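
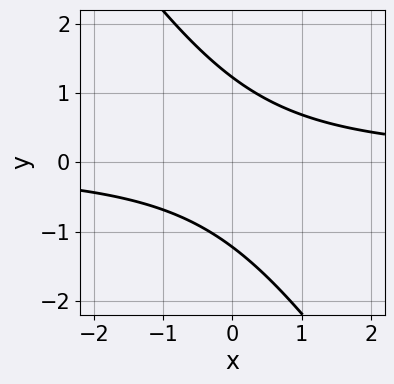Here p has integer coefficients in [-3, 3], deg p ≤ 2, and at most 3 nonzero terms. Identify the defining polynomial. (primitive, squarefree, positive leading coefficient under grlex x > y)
1. Degree: no degree-1 curve has this shape, so deg p = 2.
2. From the axis intercepts and sections: the curve avoids every integer x-axis point in the box.
3. Fitting integer coefficients to these (and the overall shape) gives p.

3*x*y + 2*y^2 - 3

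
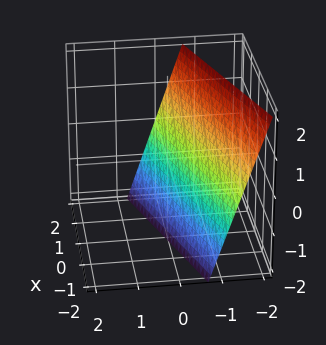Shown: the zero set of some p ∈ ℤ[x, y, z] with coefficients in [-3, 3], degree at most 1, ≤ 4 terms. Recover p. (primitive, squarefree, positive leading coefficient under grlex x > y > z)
First, deg p = 1. Every cross-section is a straight line — this is a plane.
Then, observable constraints: it meets the x-axis at x = 2 (among the integer gridlines); it meets the z-axis at z = -2 (among the integer gridlines).
Finally, solving for integer coefficients yields p as stated.

x - 3*y - z - 2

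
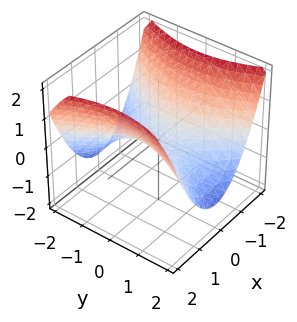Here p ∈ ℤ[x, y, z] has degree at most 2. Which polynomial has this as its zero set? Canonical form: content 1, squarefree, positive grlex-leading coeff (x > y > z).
2*x^2 - y^2 - 3*z

The degree is 2 — a hyperbolic paraboloid; a quadric.
Symmetries: mirror symmetry y ↦ −y ⇒ only even powers of y; mirror symmetry x ↦ −x ⇒ only even powers of x.
Observable constraints: it meets the x-axis at x = 0 (among the integer gridlines); it crosses the z-axis at the gridline z = 0; it crosses the y-axis at the gridline y = 0.
Assembling these constraints gives the stated polynomial.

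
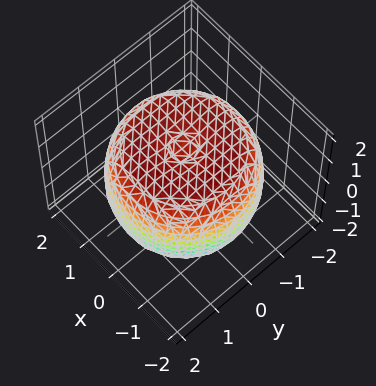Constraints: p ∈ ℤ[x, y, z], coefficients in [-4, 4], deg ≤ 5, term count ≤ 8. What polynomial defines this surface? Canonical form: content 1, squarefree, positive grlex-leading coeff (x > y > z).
deg p = 4. No degree-3 surface has this shape.
By symmetry, the z-axis is an axis of rotation, so x and y enter only as x² + y².
From the visible intercepts: a circular section at z = 1 has radius between 1 and 2.
Solving for integer coefficients yields p as stated.

x^4 + 2*x^2*y^2 + y^4 - 2*x^2 - 2*y^2 + 2*z^2 - 3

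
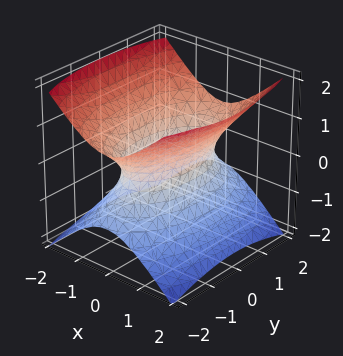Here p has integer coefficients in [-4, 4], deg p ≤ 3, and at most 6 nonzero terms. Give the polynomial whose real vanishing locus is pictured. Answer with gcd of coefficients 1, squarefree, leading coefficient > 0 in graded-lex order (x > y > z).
3*x^2 + y^2 - 3*z^2 - 2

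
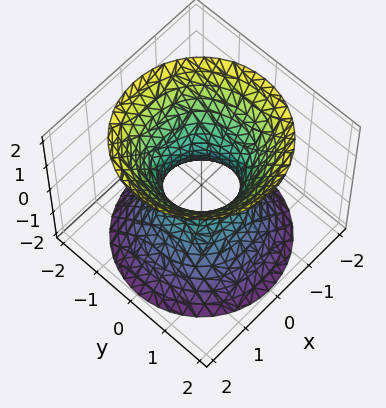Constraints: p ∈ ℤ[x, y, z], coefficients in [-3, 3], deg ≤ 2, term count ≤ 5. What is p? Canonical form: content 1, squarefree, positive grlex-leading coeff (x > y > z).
1. deg p = 2. An hourglass — one-sheet hyperboloid; a quadric.
2. By symmetry, every cross-section ⟂ z is a circle, so x, y appear only via x² + y²; it's symmetric under z → −z, forcing even powers of z.
3. Checking where it meets the axes: a circular section at z = -1 has radius between 1 and 2; the surface avoids every integer z-axis point in the box.
4. Matching integer coefficients to the picture gives p.

3*x^2 + 3*y^2 - 2*z^2 - 2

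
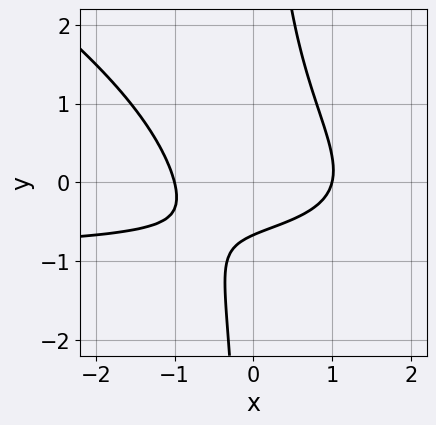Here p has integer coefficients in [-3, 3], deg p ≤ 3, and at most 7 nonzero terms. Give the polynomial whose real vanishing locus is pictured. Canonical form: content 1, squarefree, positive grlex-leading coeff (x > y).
(a) The degree is 3 — the shape is more complex than any degree-2 curve.
(b) From the axis intercepts and sections: among the integer gridlines, it crosses the x-axis at x ∈ {-1, 1}.
(c) Together with the visible shape, these determine p as stated.

2*x^2*y + 3*x*y^2 + 2*x^2 - 3*y - 2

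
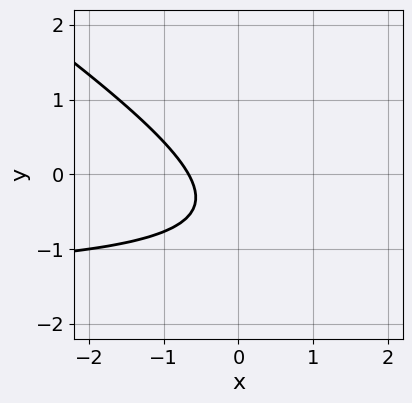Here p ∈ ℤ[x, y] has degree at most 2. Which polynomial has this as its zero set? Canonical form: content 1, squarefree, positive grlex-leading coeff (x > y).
2*x*y + 3*y^2 + 3*x + 3*y + 2

deg p = 2. A generic line meets the curve in up to 2 points.
Checking where it meets the axes: the curve avoids every integer y-axis point in the box.
Assembling these constraints gives the stated polynomial.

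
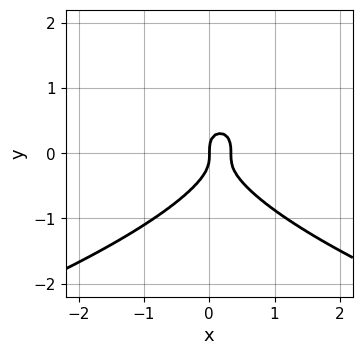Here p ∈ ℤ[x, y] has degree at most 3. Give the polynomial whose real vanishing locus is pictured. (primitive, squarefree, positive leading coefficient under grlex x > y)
3*y^3 + 3*x^2 - x

First, the degree is 3 — the shape is more complex than any degree-2 curve.
Then, reading off the gridlines: it meets the y-axis at y = 0 (among the integer gridlines); it crosses the x-axis at the gridline x = 0.
Finally, solving for integer coefficients yields p as stated.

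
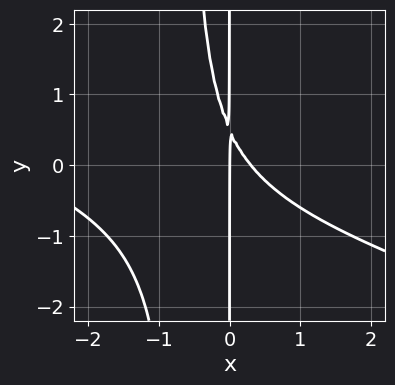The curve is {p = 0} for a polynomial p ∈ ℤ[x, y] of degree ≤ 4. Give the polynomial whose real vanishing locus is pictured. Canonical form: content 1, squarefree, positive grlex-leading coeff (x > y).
1. The degree is 3 — a generic line meets the curve in up to 3 points.
2. From the visible intercepts: it crosses the x-axis at the gridline x = 0; the visible y-axis segment lies entirely on the curve.
3. Solving for integer coefficients yields p as stated.

x^3 + 3*x^2*y + 3*x^2 + 2*x*y - x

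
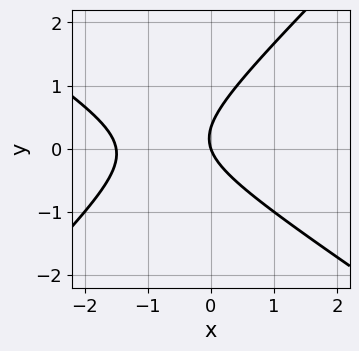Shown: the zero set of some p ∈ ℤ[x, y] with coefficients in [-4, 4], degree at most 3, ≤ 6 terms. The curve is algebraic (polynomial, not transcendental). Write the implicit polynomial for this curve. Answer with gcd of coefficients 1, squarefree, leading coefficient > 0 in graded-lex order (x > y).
2*x^2 + x*y - 3*y^2 + 3*x + y

Degree: a generic line meets the curve in up to 2 points, so deg p = 2.
From the visible intercepts: it meets the y-axis at y = 0 (among the integer gridlines); one x-axis crossing is at x = 0.
Putting this together gives p.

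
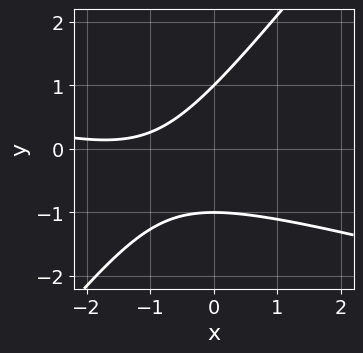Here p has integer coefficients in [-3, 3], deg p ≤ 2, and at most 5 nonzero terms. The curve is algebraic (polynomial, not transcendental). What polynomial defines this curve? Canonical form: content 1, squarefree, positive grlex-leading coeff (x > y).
x^2 + 3*x*y - 3*y^2 + 3*x + 3

First, deg p = 2.
Then, from the axis intercepts and sections: the curve avoids every integer x-axis point in the box; among the integer gridlines, it crosses the y-axis at y ∈ {-1, 1}.
Finally, assembling these constraints gives the stated polynomial.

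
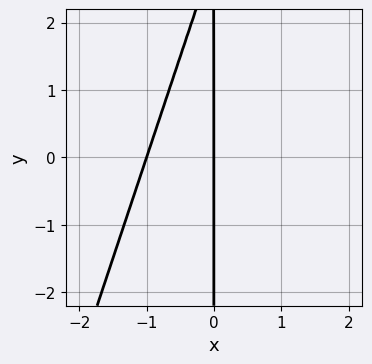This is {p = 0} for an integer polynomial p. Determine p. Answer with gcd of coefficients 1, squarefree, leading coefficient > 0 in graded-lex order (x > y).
1. Degree: the shape is more complex than any degree-1 curve, so deg p = 2.
2. From the axis intercepts and sections: the visible y-axis segment lies entirely on the curve; among the integer gridlines, it crosses the x-axis at x ∈ {-1, 0}.
3. Putting this together gives p.

3*x^2 - x*y + 3*x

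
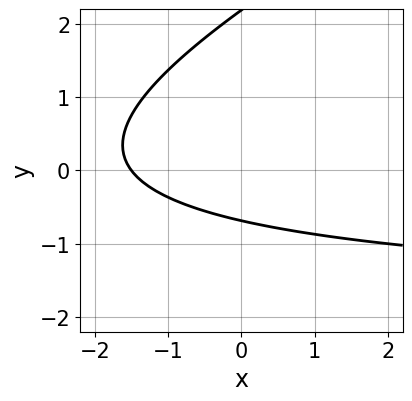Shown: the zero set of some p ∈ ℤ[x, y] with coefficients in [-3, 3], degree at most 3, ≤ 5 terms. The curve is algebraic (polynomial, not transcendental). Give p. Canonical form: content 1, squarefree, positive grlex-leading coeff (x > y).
x*y - 2*y^2 + 2*x + 3*y + 3

(a) Degree: no degree-1 curve has this shape, so deg p = 2.
(b) Solving for integer coefficients yields p as stated.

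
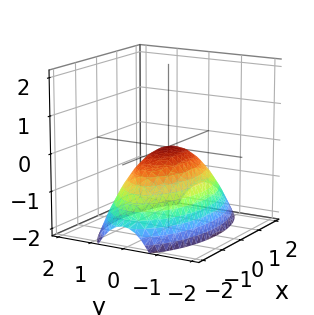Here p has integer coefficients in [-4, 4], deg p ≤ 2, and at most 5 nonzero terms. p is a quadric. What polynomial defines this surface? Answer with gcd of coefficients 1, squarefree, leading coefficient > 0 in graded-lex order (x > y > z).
1. Degree: a paraboloid; a quadric, so deg p = 2.
2. Symmetries: the x ↦ −x reflection is a symmetry, so x appears only in even powers; mirror symmetry y ↦ −y ⇒ only even powers of y.
3. Against the integer gridlines: one y-axis crossing is at y = 0; one x-axis crossing is at x = 0.
4. The integer polynomial consistent with all of this is the stated p.

x^2 + 3*y^2 + 3*z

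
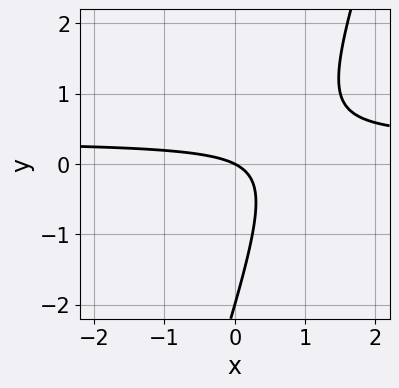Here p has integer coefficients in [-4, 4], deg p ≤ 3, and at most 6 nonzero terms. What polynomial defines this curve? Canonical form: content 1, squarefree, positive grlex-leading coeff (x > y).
First, the degree is 2 — no degree-1 curve has this shape.
Then, checking where it meets the axes: among the integer gridlines, it crosses the y-axis at y ∈ {-2, 0}; it meets the x-axis at x = 0 (among the integer gridlines).
Finally, assembling these constraints gives the stated polynomial.

3*x*y - y^2 - x - 2*y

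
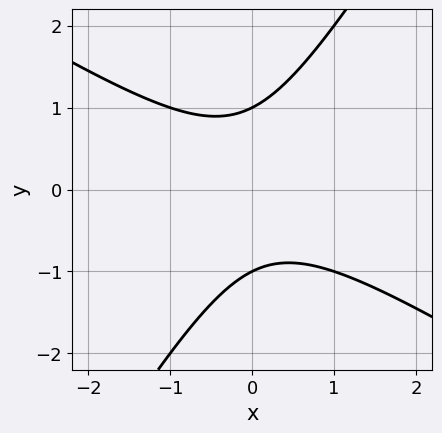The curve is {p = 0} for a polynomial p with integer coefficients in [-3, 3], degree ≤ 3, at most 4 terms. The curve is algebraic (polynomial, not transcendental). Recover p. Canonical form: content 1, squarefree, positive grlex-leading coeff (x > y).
First, the degree is 2 — no degree-1 curve has this shape.
Next, reading off the gridlines: the curve avoids every integer x-axis point in the box; among the integer gridlines, it crosses the y-axis at y ∈ {-1, 1}.
Finally, fitting integer coefficients to these (and the overall shape) gives p.

x^2 + x*y - y^2 + 1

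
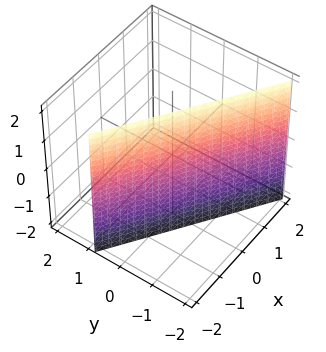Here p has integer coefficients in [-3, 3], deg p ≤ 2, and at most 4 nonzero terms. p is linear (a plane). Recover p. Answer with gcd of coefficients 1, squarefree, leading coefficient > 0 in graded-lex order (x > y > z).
First, the degree is 1 — every cross-section is a straight line — this is a plane.
Then, observable constraints: it meets the x-axis at x = -1 (among the integer gridlines); it misses every integer gridline on the z-axis.
Finally, these observations pin down the coefficients.

2*x + 3*y + 2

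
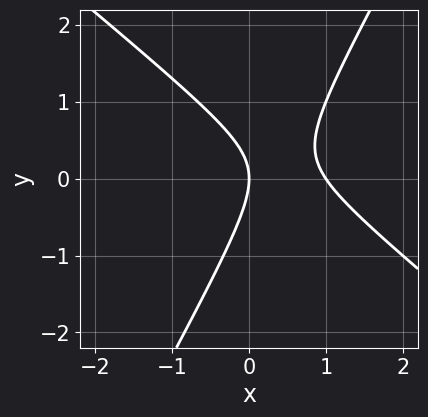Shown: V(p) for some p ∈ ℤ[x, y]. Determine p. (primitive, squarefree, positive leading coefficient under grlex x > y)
3*x^2 + 2*x*y - 2*y^2 - 3*x

1. deg p = 2. The shape is more complex than any degree-1 curve.
2. Observable constraints: it meets the y-axis at y = 0 (among the integer gridlines); the x-axis gridline crossings are at x ∈ {0, 1}.
3. Together with the visible shape, these determine p as stated.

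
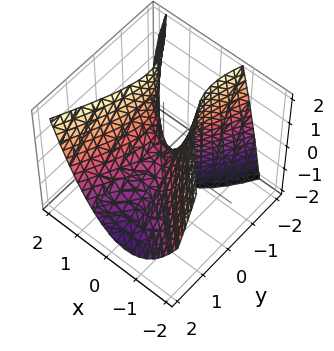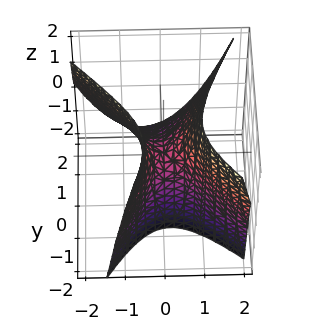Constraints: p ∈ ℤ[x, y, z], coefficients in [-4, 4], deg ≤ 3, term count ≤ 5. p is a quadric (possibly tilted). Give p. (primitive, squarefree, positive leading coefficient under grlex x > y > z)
2*x^2 + x*y - y^2 - y*z - z

(a) The degree is 2 — the shape is more complex than any degree-1 surface.
(b) From the visible intercepts: one y-axis crossing is at y = 0; it meets the z-axis at z = 0 (among the integer gridlines).
(c) These observations pin down the coefficients.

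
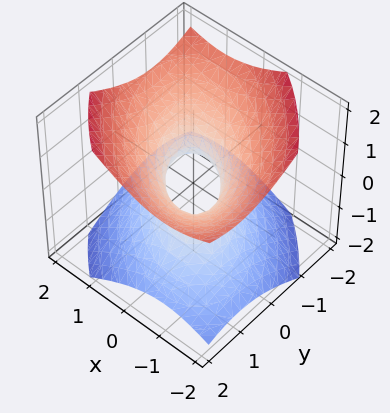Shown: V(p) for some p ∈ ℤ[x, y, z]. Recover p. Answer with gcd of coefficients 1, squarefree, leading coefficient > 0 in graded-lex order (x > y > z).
2*x^2 + 2*x*y + 2*y^2 - 3*z^2 - 1

(a) The degree is 2 — a generic line meets the surface in up to 2 points.
(b) From the axis intercepts and sections: it misses every integer gridline on the z-axis.
(c) Together with the visible shape, these determine p as stated.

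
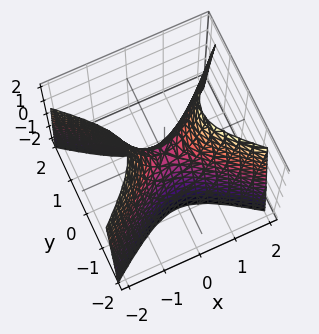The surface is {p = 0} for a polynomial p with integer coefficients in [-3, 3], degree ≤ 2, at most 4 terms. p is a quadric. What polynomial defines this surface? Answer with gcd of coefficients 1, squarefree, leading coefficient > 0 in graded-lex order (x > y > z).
deg p = 2. A saddle surface; a quadric.
Symmetries: it's symmetric under x → −x, forcing even powers of x; mirror symmetry y ↦ −y ⇒ only even powers of y.
From the visible intercepts: it crosses the z-axis at the gridline z = 0; it meets the y-axis at y = 0 (among the integer gridlines); one x-axis crossing is at x = 0.
Assembling these constraints gives the stated polynomial.

2*x^2 - 3*y^2 - z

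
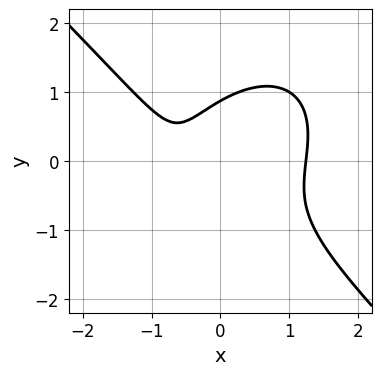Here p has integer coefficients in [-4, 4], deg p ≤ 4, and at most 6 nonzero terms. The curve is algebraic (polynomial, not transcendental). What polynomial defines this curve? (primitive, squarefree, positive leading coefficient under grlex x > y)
3*x^3 + 3*y^3 - x*y - 3*x - 2

Degree: the shape is more complex than any degree-2 curve, so deg p = 3.
Solving for integer coefficients yields p as stated.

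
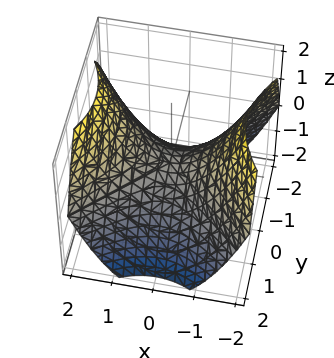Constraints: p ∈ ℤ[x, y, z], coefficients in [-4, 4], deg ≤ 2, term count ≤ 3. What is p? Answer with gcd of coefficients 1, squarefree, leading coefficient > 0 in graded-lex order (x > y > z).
1. deg p = 2.
2. Symmetries: the y ↦ −y reflection is a symmetry, so y appears only in even powers; mirror symmetry x ↦ −x ⇒ only even powers of x.
3. From the visible intercepts: it meets the z-axis at z = 0 (among the integer gridlines); one y-axis crossing is at y = 0; one x-axis crossing is at x = 0.
4. Fitting integer coefficients to these (and the overall shape) gives p.

2*x^2 - 2*y^2 - 3*z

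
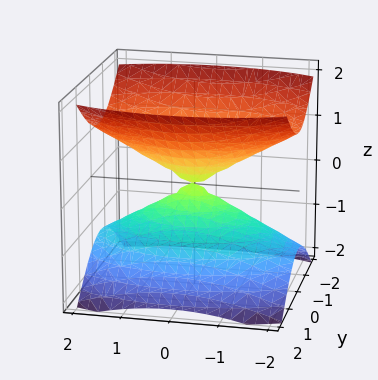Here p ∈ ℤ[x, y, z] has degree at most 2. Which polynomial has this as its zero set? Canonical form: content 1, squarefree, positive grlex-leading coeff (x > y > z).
First, the picture has 2 separate pieces.
Next, the degree is 2 — two nappes meeting at a single point; a quadric.
Then, symmetries: the y ↦ −y reflection is a symmetry, so y appears only in even powers; mirror symmetry z ↦ −z ⇒ only even powers of z; it's symmetric under x → −x, forcing even powers of x.
Then, reading off the gridlines: it crosses the y-axis at the gridline y = 0; it crosses the z-axis at the gridline z = 0; one x-axis crossing is at x = 0.
Finally, these observations pin down the coefficients.

x^2 + 3*y^2 - 3*z^2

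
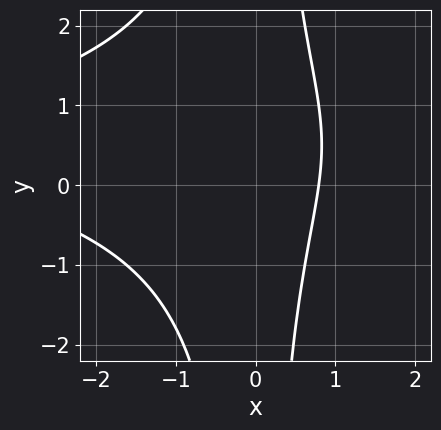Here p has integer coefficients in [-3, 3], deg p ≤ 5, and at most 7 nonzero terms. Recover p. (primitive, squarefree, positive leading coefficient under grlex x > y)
x^2*y^2 - x^2*y + x^2 + 3*x - 3

First, the degree is 4 — a generic line meets the curve in up to 4 points.
Next, observable constraints: no y-intercept at any integer in the box.
Finally, solving for integer coefficients yields p as stated.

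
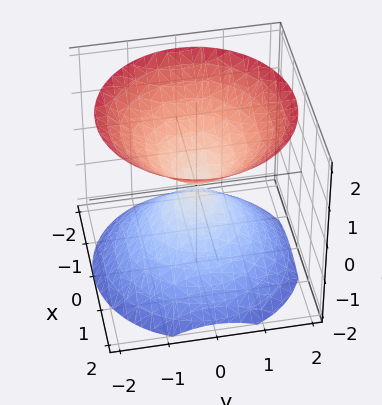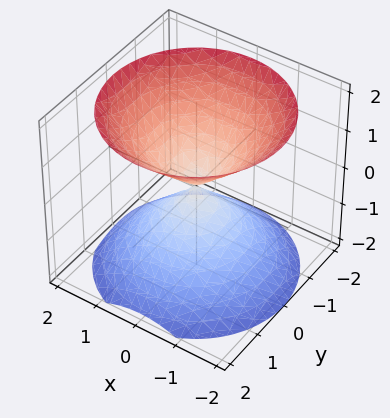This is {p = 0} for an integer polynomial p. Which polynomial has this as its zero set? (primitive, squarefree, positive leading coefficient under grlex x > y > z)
x^2 + y^2 - z^2

I count 2 distinct pieces. Treating them together as one polynomial.
The degree is 2 — two nappes meeting at a single point; a quadric.
Symmetries: mirror symmetry z ↦ −z ⇒ only even powers of z; the z-axis is an axis of rotation, so x and y enter only as x² + y².
From the visible intercepts: a circular section at z = 1 has radius exactly 1; one z-axis crossing is at z = 0; it crosses the y-axis at the gridline y = 0.
Matching integer coefficients to the picture gives p.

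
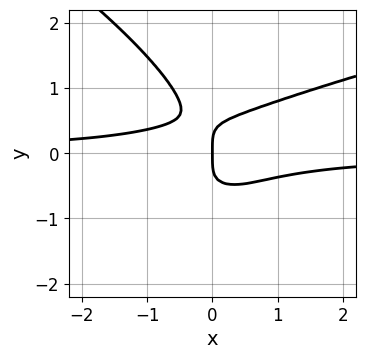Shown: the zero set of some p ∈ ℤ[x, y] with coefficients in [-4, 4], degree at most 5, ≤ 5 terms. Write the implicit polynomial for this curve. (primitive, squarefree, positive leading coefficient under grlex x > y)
(a) deg p = 4.
(b) From the axis intercepts and sections: it crosses the y-axis at the gridline y = 0; one x-axis crossing is at x = 0.
(c) Assembling these constraints gives the stated polynomial.

x*y^3 + 2*y^4 - 2*x^2*y + 2*x*y^2 - x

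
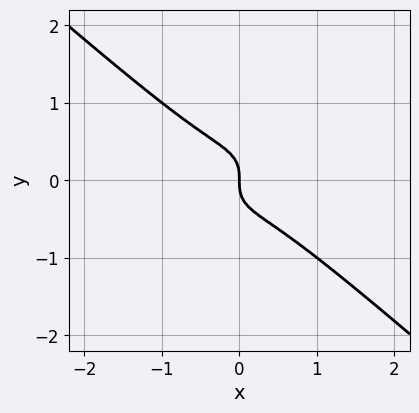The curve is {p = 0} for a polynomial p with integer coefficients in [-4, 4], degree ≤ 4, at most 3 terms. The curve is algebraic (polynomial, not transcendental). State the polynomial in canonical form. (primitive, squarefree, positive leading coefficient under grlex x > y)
2*x^3 + 3*y^3 + x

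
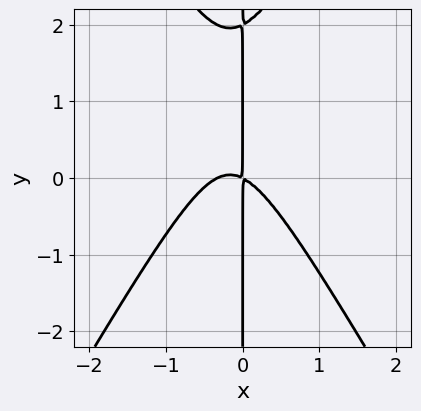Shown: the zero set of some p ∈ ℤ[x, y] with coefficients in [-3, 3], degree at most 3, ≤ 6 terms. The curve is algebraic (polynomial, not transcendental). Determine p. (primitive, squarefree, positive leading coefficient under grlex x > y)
3*x^3 - x*y^2 + x^2 + 2*x*y

1. Degree: a generic line meets the curve in up to 3 points, so deg p = 3.
2. Observable constraints: the visible y-axis segment lies entirely on the curve.
3. These observations pin down the coefficients.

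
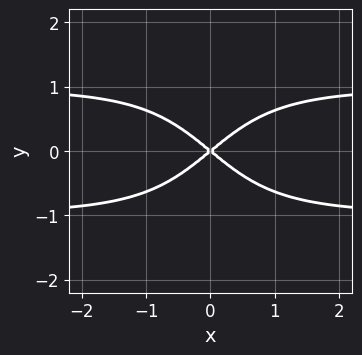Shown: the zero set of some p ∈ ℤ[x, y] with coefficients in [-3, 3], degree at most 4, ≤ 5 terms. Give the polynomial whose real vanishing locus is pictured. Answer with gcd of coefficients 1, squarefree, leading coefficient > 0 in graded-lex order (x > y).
2*x^2*y^2 - 2*x^2 + 3*y^2

(a) Degree: the shape is more complex than any degree-3 curve, so deg p = 4.
(b) Symmetries: mirror symmetry x ↦ −x ⇒ only even powers of x; it's symmetric under y → −y, forcing even powers of y.
(c) Reading off the gridlines: it meets the y-axis at y = 0 (among the integer gridlines); it crosses the x-axis at the gridline x = 0.
(d) Fitting integer coefficients to these (and the overall shape) gives p.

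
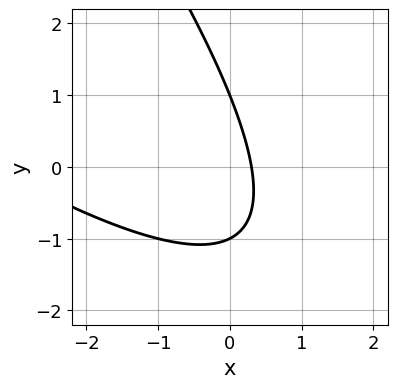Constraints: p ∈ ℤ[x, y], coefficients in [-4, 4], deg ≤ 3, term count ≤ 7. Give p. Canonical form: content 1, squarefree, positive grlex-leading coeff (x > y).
First, degree: a generic line meets the curve in up to 2 points, so deg p = 2.
Next, against the integer gridlines: the y-axis gridline crossings are at y ∈ {-1, 1}.
Finally, together with the visible shape, these determine p as stated.

x^2 + 2*x*y + y^2 + 3*x - 1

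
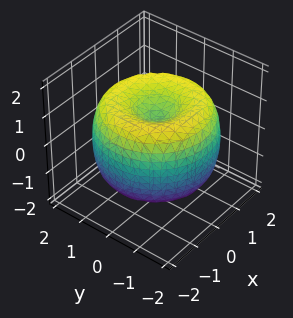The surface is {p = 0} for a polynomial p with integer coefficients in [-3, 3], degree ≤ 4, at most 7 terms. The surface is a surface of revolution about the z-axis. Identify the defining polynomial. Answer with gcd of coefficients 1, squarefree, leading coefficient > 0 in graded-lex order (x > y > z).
deg p = 4. A generic line meets the surface in up to 4 points.
By symmetry, the z-axis is an axis of rotation, so x and y enter only as x² + y².
From the visible intercepts: a circular section at z = 1 has radius between 0 and 1.
Matching integer coefficients to the picture gives p.

x^4 + 2*x^2*y^2 + y^4 - 3*x^2 - 3*y^2 + 2*z^2 - 1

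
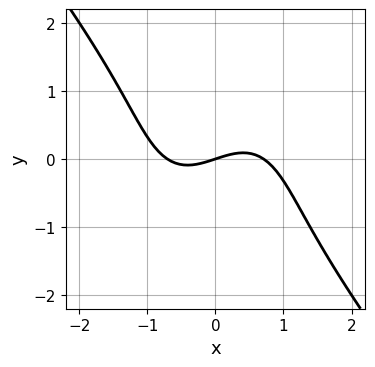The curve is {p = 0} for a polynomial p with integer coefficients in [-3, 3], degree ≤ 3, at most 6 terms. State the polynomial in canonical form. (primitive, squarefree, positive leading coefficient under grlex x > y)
The degree is 3 — no degree-2 curve has this shape.
From the visible intercepts: one x-axis crossing is at x = 0; it crosses the y-axis at the gridline y = 0.
Fitting integer coefficients to these (and the overall shape) gives p.

2*x^3 + y^3 - x + 3*y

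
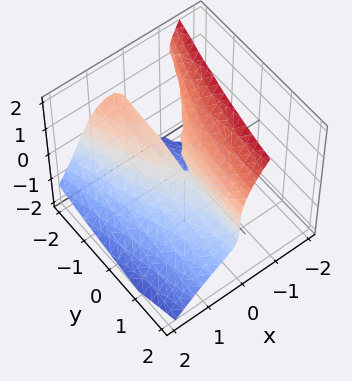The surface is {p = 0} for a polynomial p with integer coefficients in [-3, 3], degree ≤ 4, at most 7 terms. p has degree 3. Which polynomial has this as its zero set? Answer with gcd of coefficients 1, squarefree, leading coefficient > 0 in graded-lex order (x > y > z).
2*x^3 + z^3 + x^2 + 2*x*y + 3*x*z

(a) Degree: a generic line meets the surface in up to 3 points, so deg p = 3.
(b) Against the integer gridlines: it meets the x-axis at x = 0 (among the integer gridlines); it meets the z-axis at z = 0 (among the integer gridlines); the visible y-axis segment lies entirely on the surface.
(c) Solving for integer coefficients yields p as stated.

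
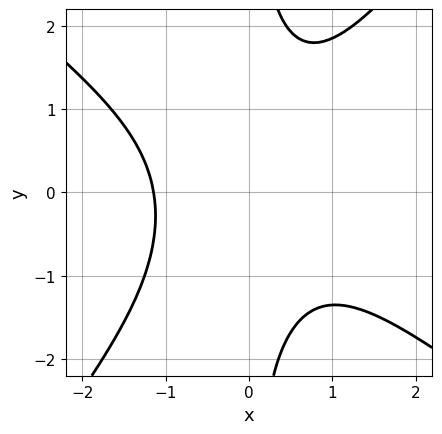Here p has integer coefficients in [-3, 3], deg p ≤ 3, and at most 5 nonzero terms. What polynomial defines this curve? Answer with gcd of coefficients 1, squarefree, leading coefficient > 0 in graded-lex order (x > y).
(a) The degree is 3 — the shape is more complex than any degree-2 curve.
(b) Reading off the gridlines: no y-intercept at any integer in the box.
(c) Matching integer coefficients to the picture gives p.

2*x^3 + x^2*y - 2*x*y^2 + 3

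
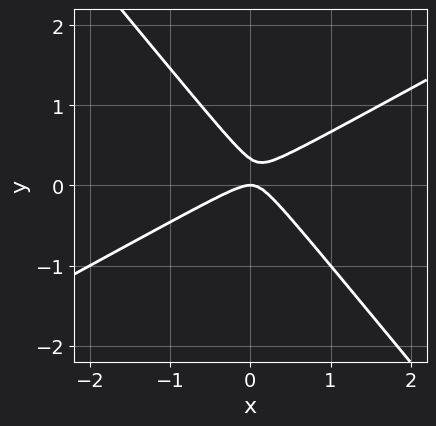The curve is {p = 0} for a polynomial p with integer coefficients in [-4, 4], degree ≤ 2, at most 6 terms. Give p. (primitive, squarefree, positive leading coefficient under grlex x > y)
2*x^2 - 2*x*y - 3*y^2 + y

Degree: a generic line meets the curve in up to 2 points, so deg p = 2.
From the visible intercepts: one x-axis crossing is at x = 0; it meets the y-axis at y = 0 (among the integer gridlines).
Solving for integer coefficients yields p as stated.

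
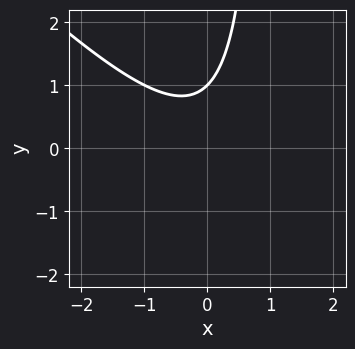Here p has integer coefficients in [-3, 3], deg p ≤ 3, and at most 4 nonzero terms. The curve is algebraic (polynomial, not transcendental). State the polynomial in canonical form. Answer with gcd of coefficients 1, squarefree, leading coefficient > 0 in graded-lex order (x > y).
x^2 + x*y - y + 1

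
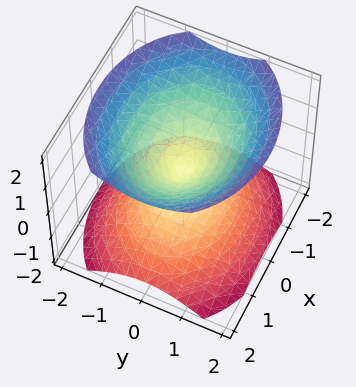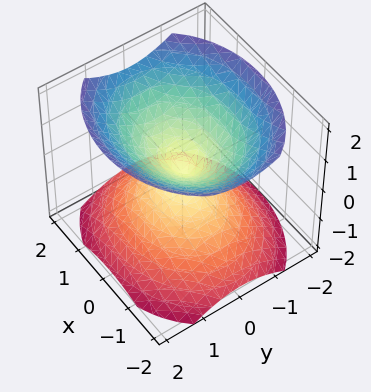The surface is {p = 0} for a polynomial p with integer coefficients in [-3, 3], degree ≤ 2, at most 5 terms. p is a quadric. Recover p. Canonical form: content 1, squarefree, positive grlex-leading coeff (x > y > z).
First, I count 2 distinct pieces. They look like related sheets of one shape, so recover p as a whole.
Next, degree: a double cone through the origin; a quadric, so deg p = 2.
Then, symmetries: the z ↦ −z reflection is a symmetry, so z appears only in even powers; it's symmetric under x → −x, forcing even powers of x; it's symmetric under y → −y, forcing even powers of y.
Next, observable constraints: one x-axis crossing is at x = 0; it crosses the y-axis at the gridline y = 0; one z-axis crossing is at z = 0.
Finally, fitting integer coefficients to these (and the overall shape) gives p.

2*x^2 + 3*y^2 - 3*z^2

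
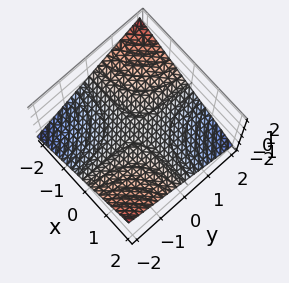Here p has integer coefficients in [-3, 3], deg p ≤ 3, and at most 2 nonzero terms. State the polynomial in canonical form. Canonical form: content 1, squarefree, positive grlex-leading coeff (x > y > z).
deg p = 2.
Checking where it meets the axes: one z-axis crossing is at z = 0; every point of the x-axis in the box is on the surface.
Matching integer coefficients to the picture gives p.

x*y + 3*z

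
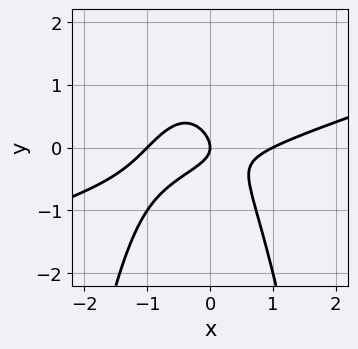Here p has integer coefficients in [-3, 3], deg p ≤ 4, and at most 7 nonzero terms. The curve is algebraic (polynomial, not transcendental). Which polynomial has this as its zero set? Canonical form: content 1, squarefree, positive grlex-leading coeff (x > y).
(a) The degree is 3 — no degree-2 curve has this shape.
(b) From the visible intercepts: the x-axis gridline crossings are at x ∈ {-1, 0, 1}; one y-axis crossing is at y = 0.
(c) The integer polynomial consistent with all of this is the stated p.

x^3 - 3*x^2*y - x*y - 2*y^2 - x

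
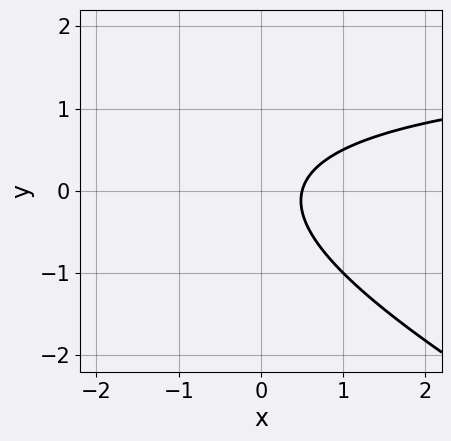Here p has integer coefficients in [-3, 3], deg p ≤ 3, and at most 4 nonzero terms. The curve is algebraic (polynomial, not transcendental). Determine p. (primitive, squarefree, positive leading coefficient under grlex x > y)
x*y + 2*y^2 - 2*x + 1

deg p = 2. The shape is more complex than any degree-1 curve.
Against the integer gridlines: it misses every integer gridline on the y-axis.
Assembling these constraints gives the stated polynomial.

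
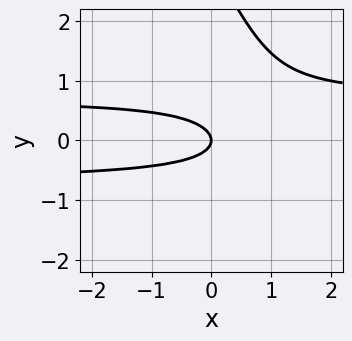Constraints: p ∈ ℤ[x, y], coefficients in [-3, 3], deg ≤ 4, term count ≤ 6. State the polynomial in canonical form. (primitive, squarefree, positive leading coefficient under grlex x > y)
2*x*y^2 + y^3 - 3*y^2 - x

1. The degree is 3 — no degree-2 curve has this shape.
2. Observable constraints: one y-axis crossing is at y = 0; it crosses the x-axis at the gridline x = 0.
3. The integer polynomial consistent with all of this is the stated p.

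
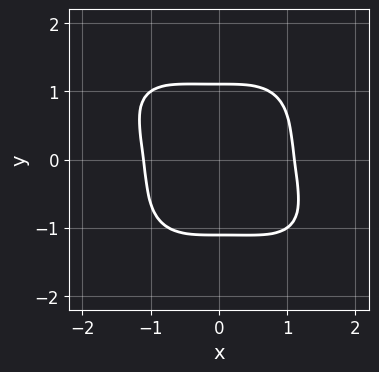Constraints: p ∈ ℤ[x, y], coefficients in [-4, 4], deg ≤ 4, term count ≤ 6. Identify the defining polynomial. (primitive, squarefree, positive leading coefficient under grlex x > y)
(a) Degree: the shape is more complex than any degree-3 curve, so deg p = 4.
(b) The integer polynomial consistent with all of this is the stated p.

2*x^4 + x^3*y + 2*y^4 - 3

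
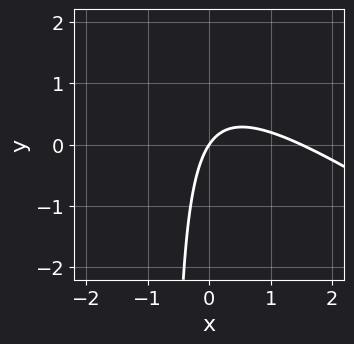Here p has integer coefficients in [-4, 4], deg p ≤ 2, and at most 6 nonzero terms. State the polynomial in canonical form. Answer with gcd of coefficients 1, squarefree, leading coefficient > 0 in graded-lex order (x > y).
1. The degree is 2 — a generic line meets the curve in up to 2 points.
2. Reading off the gridlines: it meets the x-axis at x = 0 (among the integer gridlines); one y-axis crossing is at y = 0.
3. Putting this together gives p.

2*x^2 + 3*x*y - 3*x + 2*y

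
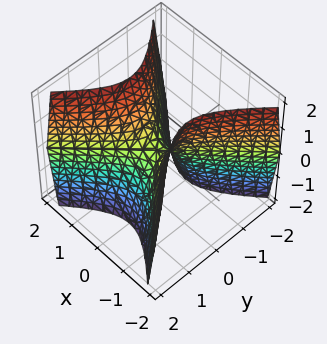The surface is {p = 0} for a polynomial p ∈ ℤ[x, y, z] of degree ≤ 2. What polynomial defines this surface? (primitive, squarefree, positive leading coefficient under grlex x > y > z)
1. The degree is 2 — a hyperbolic paraboloid; a quadric.
2. Symmetries: it's symmetric under y → −y, forcing even powers of y; it's symmetric under x → −x, forcing even powers of x.
3. Against the integer gridlines: it meets the x-axis at x = 0 (among the integer gridlines); it meets the y-axis at y = 0 (among the integer gridlines); it crosses the z-axis at the gridline z = 0.
4. Fitting integer coefficients to these (and the overall shape) gives p.

2*x^2 - 2*y^2 - z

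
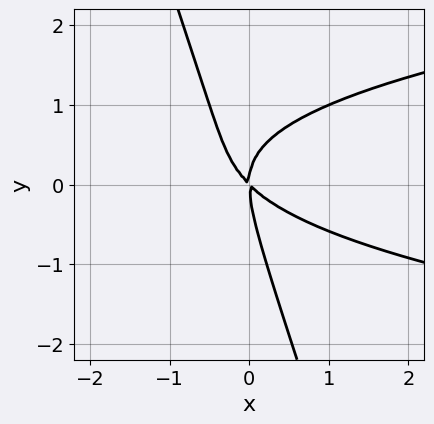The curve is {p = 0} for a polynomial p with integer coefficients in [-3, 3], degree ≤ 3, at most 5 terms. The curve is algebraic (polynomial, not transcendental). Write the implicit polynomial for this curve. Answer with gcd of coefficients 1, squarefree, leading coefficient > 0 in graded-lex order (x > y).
Degree: a generic line meets the curve in up to 3 points, so deg p = 3.
Checking where it meets the axes: one y-axis crossing is at y = 0; one x-axis crossing is at x = 0.
These observations pin down the coefficients.

3*x*y^2 + y^3 - 2*x^2 - 2*x*y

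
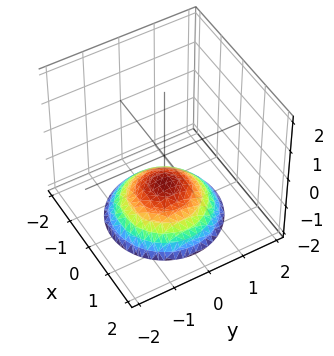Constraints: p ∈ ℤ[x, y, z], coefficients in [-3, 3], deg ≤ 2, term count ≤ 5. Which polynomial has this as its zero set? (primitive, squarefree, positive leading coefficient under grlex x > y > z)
x^2 + y^2 + 2*z + 2

1. The degree is 2 — no degree-1 surface has this shape.
2. Symmetries: every cross-section ⟂ z is a circle, so x, y appear only via x² + y².
3. Against the integer gridlines: it meets the z-axis at z = -1 (among the integer gridlines); it misses every integer gridline on the x-axis; the surface avoids every integer y-axis point in the box; a circular section at z = -2 has radius between 1 and 2.
4. Putting this together gives p.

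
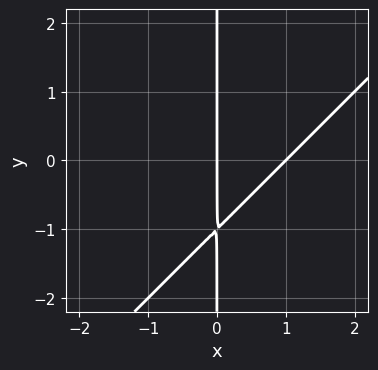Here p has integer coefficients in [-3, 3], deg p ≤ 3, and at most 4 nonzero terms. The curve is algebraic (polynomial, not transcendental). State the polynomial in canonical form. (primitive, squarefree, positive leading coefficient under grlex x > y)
(a) Degree: a generic line meets the curve in up to 2 points, so deg p = 2.
(b) Reading off the gridlines: every point of the y-axis in the box is on the curve; the x-axis gridline crossings are at x ∈ {0, 1}.
(c) Matching integer coefficients to the picture gives p.

x^2 - x*y - x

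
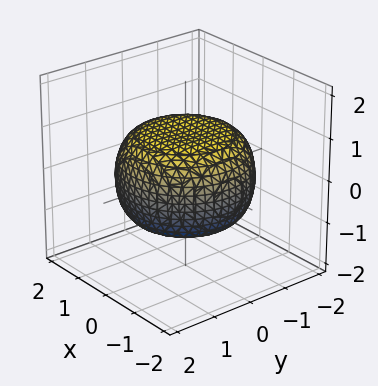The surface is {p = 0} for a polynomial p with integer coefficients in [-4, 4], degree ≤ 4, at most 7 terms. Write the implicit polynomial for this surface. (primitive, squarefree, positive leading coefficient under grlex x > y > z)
1. The degree is 4 — no degree-3 surface has this shape.
2. Symmetry: every cross-section ⟂ z is a circle, so x, y appear only via x² + y².
3. Checking where it meets the axes: a circular section at z = -1 has radius exactly 1; among the integer gridlines, it crosses the z-axis at z ∈ {-1, 1}.
4. Assembling these constraints gives the stated polynomial.

x^4 + 2*x^2*y^2 + y^4 - x^2 - y^2 + 3*z^2 - 3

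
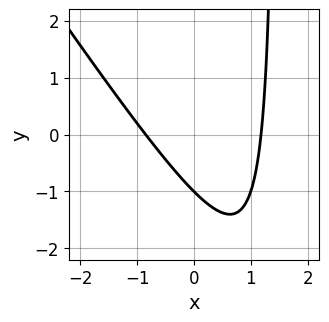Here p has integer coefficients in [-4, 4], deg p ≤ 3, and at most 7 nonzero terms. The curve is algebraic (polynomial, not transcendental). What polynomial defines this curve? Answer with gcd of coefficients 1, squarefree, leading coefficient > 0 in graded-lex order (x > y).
3*x^2 + 2*x*y - x - 3*y - 3

First, the degree is 2 — no degree-1 curve has this shape.
Next, against the integer gridlines: one y-axis crossing is at y = -1.
Finally, the integer polynomial consistent with all of this is the stated p.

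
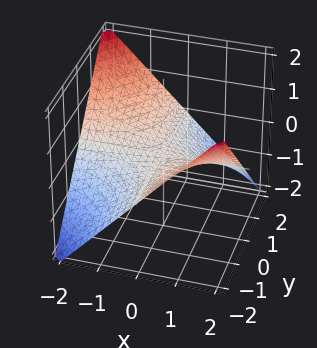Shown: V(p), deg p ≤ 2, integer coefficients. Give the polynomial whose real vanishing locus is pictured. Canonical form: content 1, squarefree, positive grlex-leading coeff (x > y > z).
(a) deg p = 2. A saddle surface; a quadric.
(b) Against the integer gridlines: it crosses the z-axis at the gridline z = 0; every point of the y-axis in the box is on the surface; the visible x-axis segment lies entirely on the surface.
(c) These observations pin down the coefficients.

x*y + 2*z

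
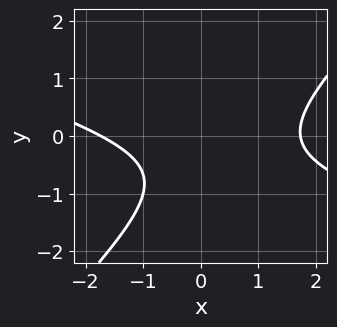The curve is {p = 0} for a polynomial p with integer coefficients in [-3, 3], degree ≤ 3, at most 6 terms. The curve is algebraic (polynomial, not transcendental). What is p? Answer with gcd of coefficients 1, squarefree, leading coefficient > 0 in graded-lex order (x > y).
(a) Degree: the shape is more complex than any degree-1 curve, so deg p = 2.
(b) From the axis intercepts and sections: it misses every integer gridline on the y-axis.
(c) Matching integer coefficients to the picture gives p.

x^2 + 2*x*y - 3*y^2 - 3*y - 3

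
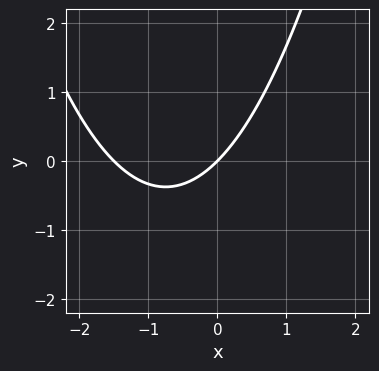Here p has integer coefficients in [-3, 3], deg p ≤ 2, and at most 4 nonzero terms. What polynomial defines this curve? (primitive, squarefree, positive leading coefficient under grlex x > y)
(a) Degree: a generic line meets the curve in up to 2 points, so deg p = 2.
(b) Reading off the gridlines: one x-axis crossing is at x = 0; it crosses the y-axis at the gridline y = 0.
(c) Together with the visible shape, these determine p as stated.

2*x^2 + 3*x - 3*y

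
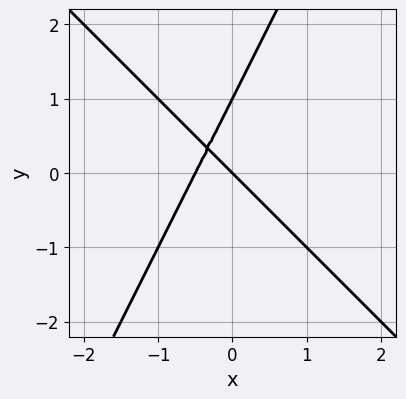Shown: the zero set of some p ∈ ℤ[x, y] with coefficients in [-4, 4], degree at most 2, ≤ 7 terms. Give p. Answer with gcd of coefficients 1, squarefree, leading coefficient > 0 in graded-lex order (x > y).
2*x^2 + x*y - y^2 + x + y

1. The degree is 2 — the shape is more complex than any degree-1 curve.
2. Observable constraints: it crosses the x-axis at the gridline x = 0; the y-axis gridline crossings are at y ∈ {0, 1}.
3. Together with the visible shape, these determine p as stated.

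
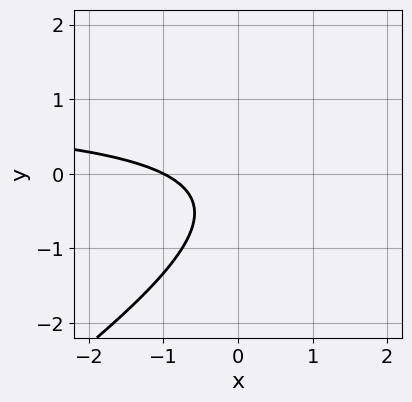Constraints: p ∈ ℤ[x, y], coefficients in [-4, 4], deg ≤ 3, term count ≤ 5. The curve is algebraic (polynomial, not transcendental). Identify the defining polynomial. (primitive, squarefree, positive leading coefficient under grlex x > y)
2*x*y - 3*y^2 - 2*x - 2*y - 2

First, deg p = 2. A generic line meets the curve in up to 2 points.
Next, checking where it meets the axes: one x-axis crossing is at x = -1; it misses every integer gridline on the y-axis.
Finally, the integer polynomial consistent with all of this is the stated p.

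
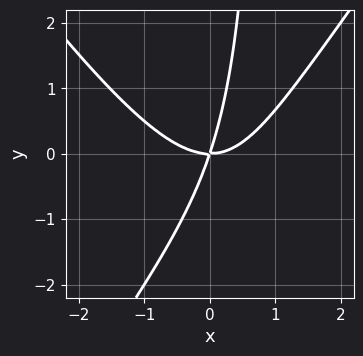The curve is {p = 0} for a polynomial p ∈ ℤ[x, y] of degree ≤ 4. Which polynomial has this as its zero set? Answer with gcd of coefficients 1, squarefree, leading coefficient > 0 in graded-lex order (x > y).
1. The degree is 3 — a generic line meets the curve in up to 3 points.
2. From the visible intercepts: it crosses the x-axis at the gridline x = 0; it crosses the y-axis at the gridline y = 0.
3. Solving for integer coefficients yields p as stated.

2*x^3 - x*y^2 - 3*x*y + y^2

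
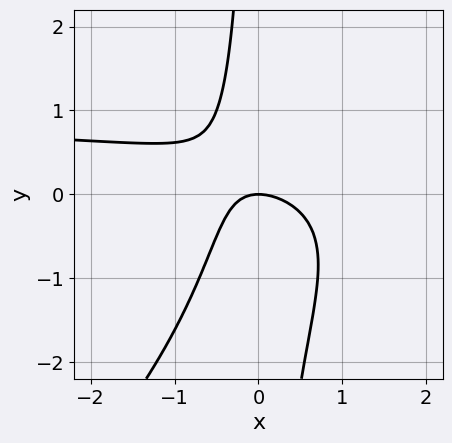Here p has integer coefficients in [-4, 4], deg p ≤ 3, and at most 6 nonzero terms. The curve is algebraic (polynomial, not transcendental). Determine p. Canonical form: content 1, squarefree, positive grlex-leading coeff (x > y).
1. Degree: the shape is more complex than any degree-2 curve, so deg p = 3.
2. From the axis intercepts and sections: it crosses the x-axis at the gridline x = 0; one y-axis crossing is at y = 0.
3. Solving for integer coefficients yields p as stated.

x^2*y - x*y^2 - x^2 - x*y - y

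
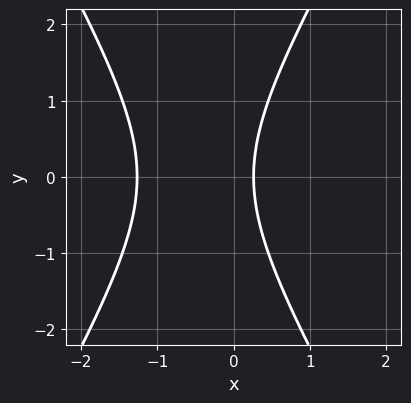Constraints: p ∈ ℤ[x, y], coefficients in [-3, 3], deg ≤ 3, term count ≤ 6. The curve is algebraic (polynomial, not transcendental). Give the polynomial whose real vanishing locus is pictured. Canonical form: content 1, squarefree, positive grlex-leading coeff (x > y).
3*x^2 - y^2 + 3*x - 1

First, the degree is 2 — no degree-1 curve has this shape.
Then, symmetries: the y ↦ −y reflection is a symmetry, so y appears only in even powers.
Next, checking where it meets the axes: the curve avoids every integer y-axis point in the box.
Finally, putting this together gives p.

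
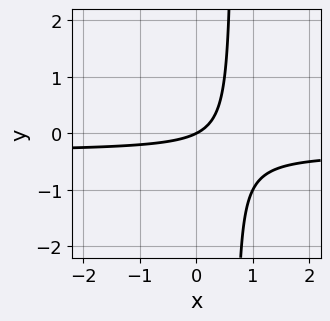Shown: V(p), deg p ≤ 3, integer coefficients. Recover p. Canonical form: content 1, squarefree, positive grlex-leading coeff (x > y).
3*x*y + x - 2*y

1. Degree: a generic line meets the curve in up to 2 points, so deg p = 2.
2. From the visible intercepts: it meets the x-axis at x = 0 (among the integer gridlines); one y-axis crossing is at y = 0.
3. Solving for integer coefficients yields p as stated.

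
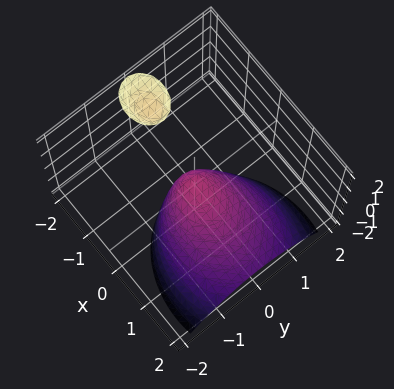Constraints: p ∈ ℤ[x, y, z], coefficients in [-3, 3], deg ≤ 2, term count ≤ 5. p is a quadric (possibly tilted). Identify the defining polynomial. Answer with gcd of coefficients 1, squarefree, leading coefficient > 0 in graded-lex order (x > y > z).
2*x^2 + 3*x*z + 3*y^2 + 2*z

I count 2 distinct pieces.
The degree is 2 — a generic line meets the surface in up to 2 points.
From the visible intercepts: one x-axis crossing is at x = 0; it crosses the y-axis at the gridline y = 0; it crosses the z-axis at the gridline z = 0.
Putting this together gives p.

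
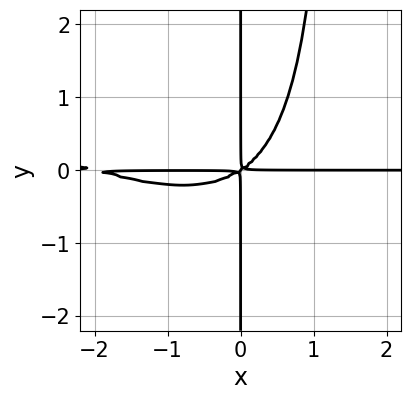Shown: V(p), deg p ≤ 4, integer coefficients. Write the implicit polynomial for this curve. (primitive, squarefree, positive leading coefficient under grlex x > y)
x^3*y + 2*x^2*y^2 + 2*x^2*y - 3*x*y^2

The degree is 4 — no degree-3 curve has this shape.
From the visible intercepts: every point of the y-axis in the box is on the curve; every point of the x-axis in the box is on the curve.
The integer polynomial consistent with all of this is the stated p.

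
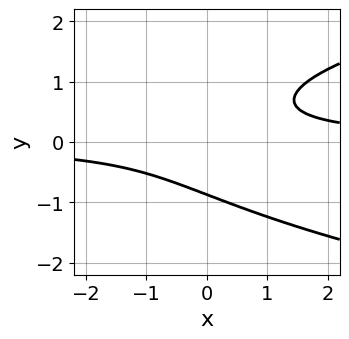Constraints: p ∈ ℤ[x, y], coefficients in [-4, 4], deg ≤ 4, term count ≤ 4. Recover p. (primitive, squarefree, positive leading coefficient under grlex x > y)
(a) The degree is 3 — no degree-2 curve has this shape.
(b) Observable constraints: the curve avoids every integer x-axis point in the box.
(c) These observations pin down the coefficients.

3*y^3 - 3*x*y + 2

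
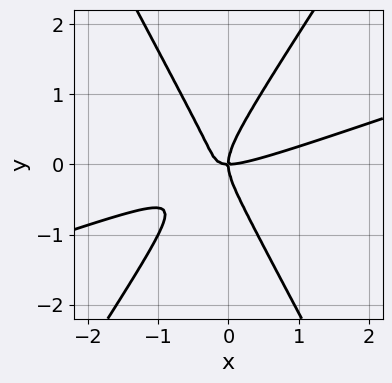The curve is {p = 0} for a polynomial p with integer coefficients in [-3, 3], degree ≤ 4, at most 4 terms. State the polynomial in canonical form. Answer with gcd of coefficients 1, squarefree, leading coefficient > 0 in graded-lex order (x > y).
x^3 - 3*x^2*y + y^3 - x*y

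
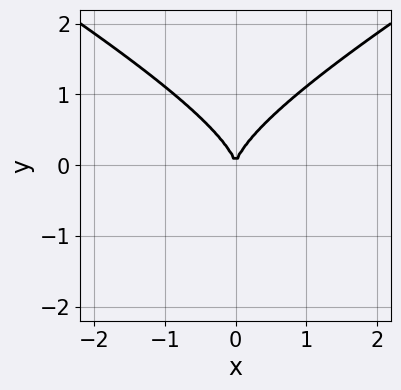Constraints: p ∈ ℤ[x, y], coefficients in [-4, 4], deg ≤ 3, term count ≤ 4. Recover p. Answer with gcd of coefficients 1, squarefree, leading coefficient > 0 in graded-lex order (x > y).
x^2*y - 3*y^3 + 3*x^2

First, the degree is 3 — no degree-2 curve has this shape.
Then, symmetries: it's symmetric under x → −x, forcing even powers of x.
Next, from the axis intercepts and sections: it meets the y-axis at y = 0 (among the integer gridlines); one x-axis crossing is at x = 0.
Finally, the integer polynomial consistent with all of this is the stated p.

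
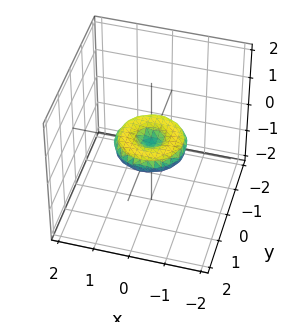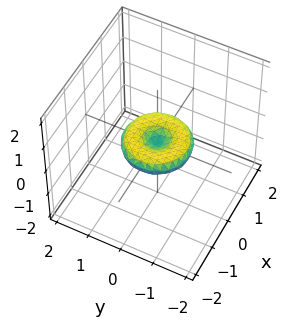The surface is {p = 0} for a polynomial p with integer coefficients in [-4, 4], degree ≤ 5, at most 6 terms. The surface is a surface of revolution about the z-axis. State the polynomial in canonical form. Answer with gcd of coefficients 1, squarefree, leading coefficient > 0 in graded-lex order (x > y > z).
x^4 + 2*x^2*y^2 + y^4 - x^2 - y^2 + 3*z^2

The degree is 4 — no degree-3 surface has this shape.
Symmetries: rotational symmetry about the z-axis ⇒ p depends on x, y only through x² + y².
Checking where it meets the axes: the x-axis gridline crossings are at x ∈ {-1, 0, 1}; one z-axis crossing is at z = 0; a circular section at z = 0 has radius exactly 1.
Putting this together gives p. Check: (0, -1, 0) on the y-axis lies on the surface, and p(0, -1, 0) = 0. ✓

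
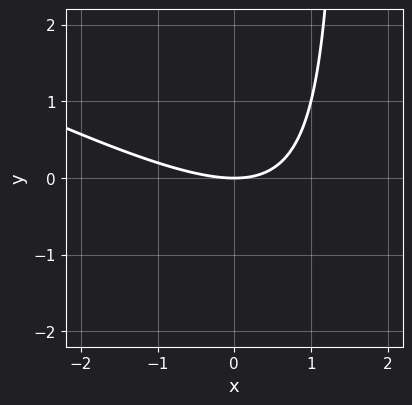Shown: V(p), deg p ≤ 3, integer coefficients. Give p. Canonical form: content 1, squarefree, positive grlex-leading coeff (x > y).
x^2 + 2*x*y - 3*y

First, the degree is 2 — the shape is more complex than any degree-1 curve.
Then, against the integer gridlines: one y-axis crossing is at y = 0; it crosses the x-axis at the gridline x = 0.
Finally, putting this together gives p.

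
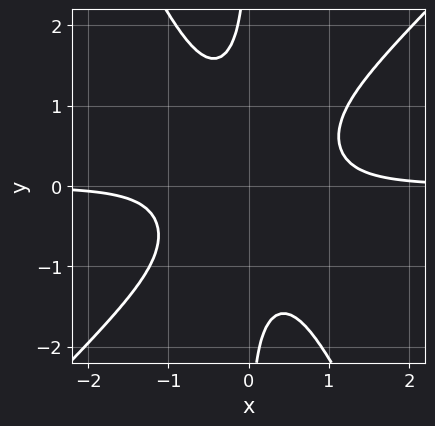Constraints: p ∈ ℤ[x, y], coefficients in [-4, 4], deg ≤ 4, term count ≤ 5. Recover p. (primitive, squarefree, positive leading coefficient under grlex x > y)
2*x^3*y - x^2*y^2 - x*y^3 - 1

(a) Degree: the shape is more complex than any degree-3 curve, so deg p = 4.
(b) Reading off the gridlines: it misses every integer gridline on the y-axis; no x-intercept at any integer in the box.
(c) Matching integer coefficients to the picture gives p.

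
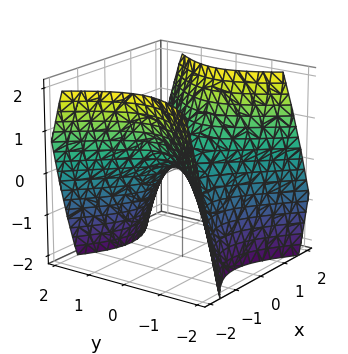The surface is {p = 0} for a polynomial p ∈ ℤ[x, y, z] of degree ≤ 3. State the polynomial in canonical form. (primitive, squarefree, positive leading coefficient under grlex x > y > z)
x^2 - y^2 - z

First, the degree is 2 — a hyperbolic paraboloid; a quadric.
Next, symmetries: the x ↦ −x reflection is a symmetry, so x appears only in even powers; it's symmetric under y → −y, forcing even powers of y.
Next, from the axis intercepts and sections: it meets the y-axis at y = 0 (among the integer gridlines); it crosses the z-axis at the gridline z = 0; one x-axis crossing is at x = 0.
Finally, solving for integer coefficients yields p as stated.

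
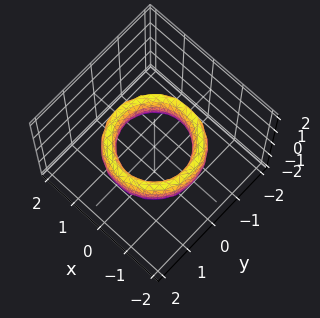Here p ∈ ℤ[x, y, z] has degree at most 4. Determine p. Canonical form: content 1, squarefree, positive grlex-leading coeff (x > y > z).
The degree is 4 — the shape is more complex than any degree-3 surface.
Symmetries: the z-axis is an axis of rotation, so x and y enter only as x² + y².
Observable constraints: the x-axis gridline crossings are at x ∈ {-1, 1}; the y-axis gridline crossings are at y ∈ {-1, 1}.
Matching integer coefficients to the picture gives p.

x^4 + 2*x^2*y^2 + y^4 - 3*x^2 - 3*y^2 + z^2 + 2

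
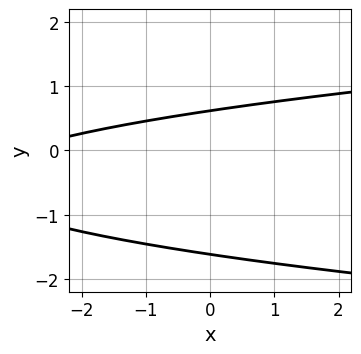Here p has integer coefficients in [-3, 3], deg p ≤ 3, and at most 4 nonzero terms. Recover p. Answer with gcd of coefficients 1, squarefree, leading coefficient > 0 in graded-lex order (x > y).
3*y^2 - x + 3*y - 3

(a) deg p = 2. No degree-1 curve has this shape.
(b) Reading off the gridlines: the curve avoids every integer x-axis point in the box.
(c) Fitting integer coefficients to these (and the overall shape) gives p.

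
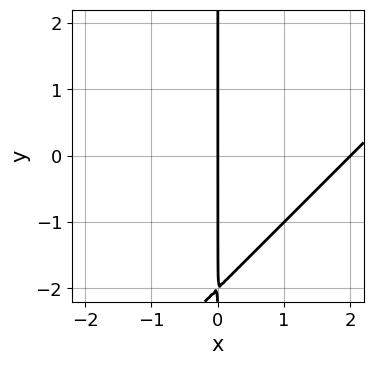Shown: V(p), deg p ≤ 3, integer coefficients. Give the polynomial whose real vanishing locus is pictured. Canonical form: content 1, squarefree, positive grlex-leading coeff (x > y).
x^2 - x*y - 2*x

(a) deg p = 2. No degree-1 curve has this shape.
(b) From the visible intercepts: the visible y-axis segment lies entirely on the curve; the x-axis gridline crossings are at x ∈ {0, 2}.
(c) Together with the visible shape, these determine p as stated.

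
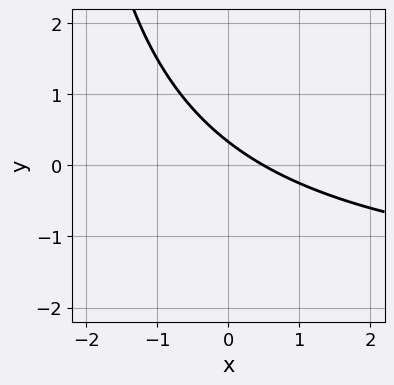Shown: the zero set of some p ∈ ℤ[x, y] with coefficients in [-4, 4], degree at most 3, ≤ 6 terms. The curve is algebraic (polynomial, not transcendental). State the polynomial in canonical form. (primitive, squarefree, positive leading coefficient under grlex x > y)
x*y + 2*x + 3*y - 1

1. deg p = 2.
2. Matching integer coefficients to the picture gives p.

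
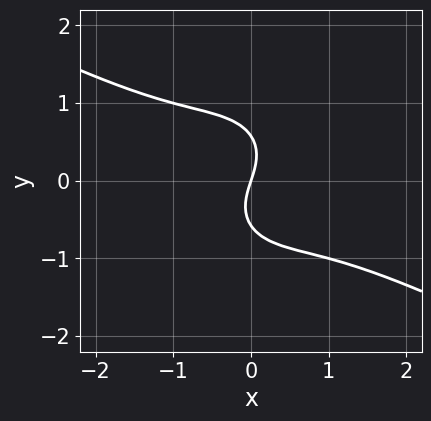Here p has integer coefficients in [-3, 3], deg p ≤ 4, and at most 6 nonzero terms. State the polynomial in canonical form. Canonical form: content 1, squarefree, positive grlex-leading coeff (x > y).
2*x^3 + 3*x^2*y + 3*y^3 + 3*x - y

First, the degree is 3 — a generic line meets the curve in up to 3 points.
Then, from the axis intercepts and sections: it crosses the x-axis at the gridline x = 0; one y-axis crossing is at y = 0.
Finally, solving for integer coefficients yields p as stated.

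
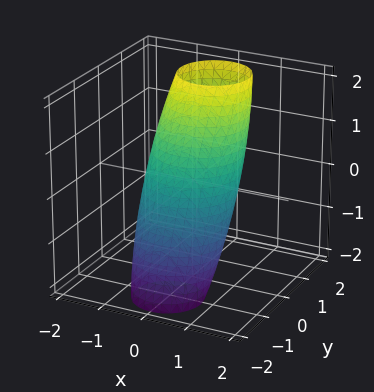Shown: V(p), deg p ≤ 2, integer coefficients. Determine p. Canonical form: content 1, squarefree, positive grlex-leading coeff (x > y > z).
3*x^2 + 3*y^2 - 3*y*z + z^2 - 3

(a) The degree is 2 — a generic line meets the surface in up to 2 points.
(b) From the axis intercepts and sections: the y-axis gridline crossings are at y ∈ {-1, 1}; the x-axis gridline crossings are at x ∈ {-1, 1}.
(c) The integer polynomial consistent with all of this is the stated p.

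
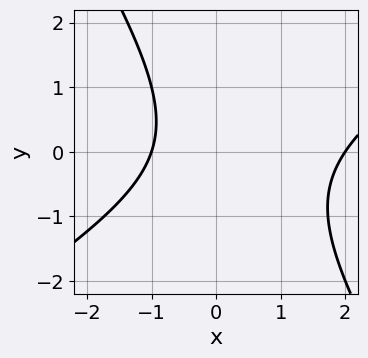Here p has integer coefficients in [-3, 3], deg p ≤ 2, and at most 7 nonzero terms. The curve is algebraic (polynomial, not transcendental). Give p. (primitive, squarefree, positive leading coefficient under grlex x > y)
Degree: the shape is more complex than any degree-1 curve, so deg p = 2.
Observable constraints: the curve avoids every integer y-axis point in the box; among the integer gridlines, it crosses the x-axis at x ∈ {-1, 2}.
Matching integer coefficients to the picture gives p.

x^2 - x*y - y^2 - x - 2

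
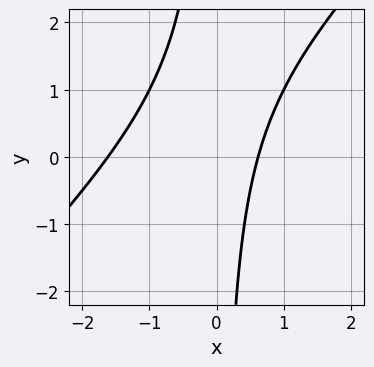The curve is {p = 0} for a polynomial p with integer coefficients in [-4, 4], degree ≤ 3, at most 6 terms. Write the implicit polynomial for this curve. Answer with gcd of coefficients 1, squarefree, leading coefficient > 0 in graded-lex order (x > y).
x^2 - x*y + x - 1

The degree is 2 — no degree-1 curve has this shape.
From the axis intercepts and sections: no y-intercept at any integer in the box.
Assembling these constraints gives the stated polynomial.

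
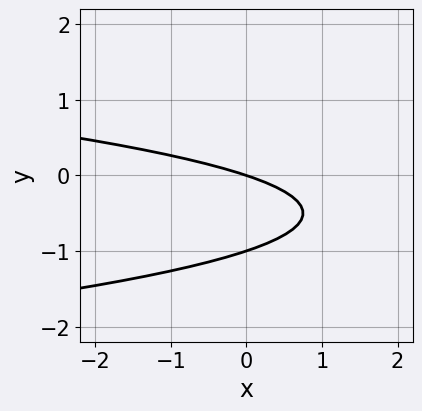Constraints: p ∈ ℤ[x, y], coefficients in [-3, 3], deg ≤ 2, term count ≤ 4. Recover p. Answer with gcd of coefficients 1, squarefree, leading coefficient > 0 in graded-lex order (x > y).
(a) Degree: the shape is more complex than any degree-1 curve, so deg p = 2.
(b) Observable constraints: one x-axis crossing is at x = 0; the y-axis gridline crossings are at y ∈ {-1, 0}.
(c) Solving for integer coefficients yields p as stated.

3*y^2 + x + 3*y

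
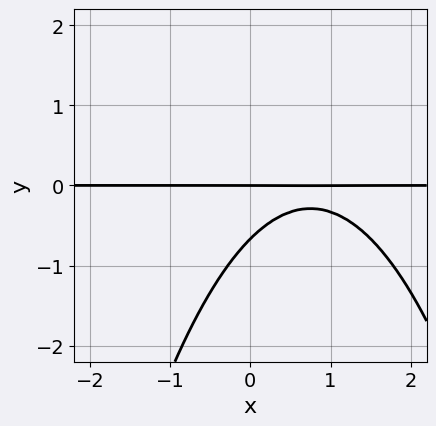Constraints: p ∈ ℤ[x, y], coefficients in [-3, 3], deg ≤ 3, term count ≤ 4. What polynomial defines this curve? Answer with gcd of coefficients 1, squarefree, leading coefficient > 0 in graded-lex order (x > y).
2*x^2*y - 3*x*y + 3*y^2 + 2*y

1. Degree: no degree-2 curve has this shape, so deg p = 3.
2. Against the integer gridlines: every point of the x-axis in the box is on the curve; one y-axis crossing is at y = 0.
3. Together with the visible shape, these determine p as stated.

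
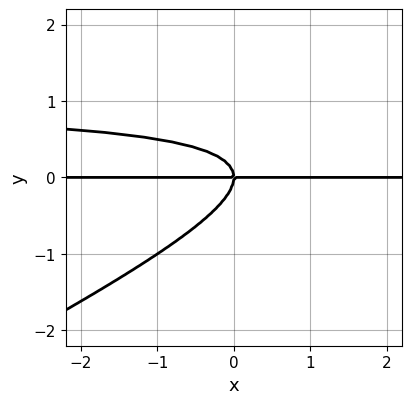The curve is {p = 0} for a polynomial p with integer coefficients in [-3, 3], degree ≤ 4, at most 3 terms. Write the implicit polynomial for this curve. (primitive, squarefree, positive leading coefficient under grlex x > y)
x*y^2 - 2*y^3 - x*y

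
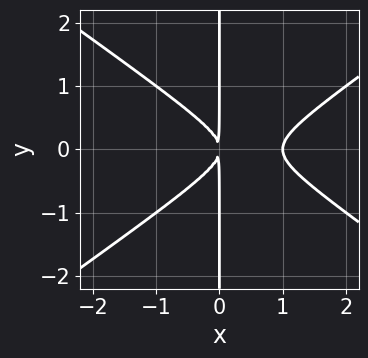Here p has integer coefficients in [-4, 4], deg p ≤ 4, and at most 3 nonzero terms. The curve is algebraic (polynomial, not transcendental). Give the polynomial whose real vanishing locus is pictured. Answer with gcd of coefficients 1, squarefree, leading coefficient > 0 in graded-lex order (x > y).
x^3 - 2*x*y^2 - x^2

(a) deg p = 3. A generic line meets the curve in up to 3 points.
(b) Symmetries: the y ↦ −y reflection is a symmetry, so y appears only in even powers.
(c) Reading off the gridlines: it meets the x-axis at x = 1 (among the integer gridlines); the visible y-axis segment lies entirely on the curve.
(d) These observations pin down the coefficients.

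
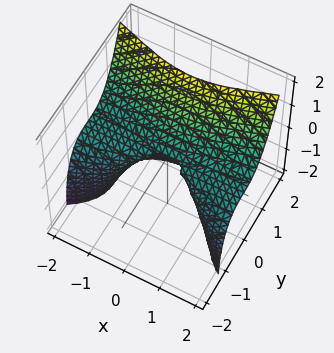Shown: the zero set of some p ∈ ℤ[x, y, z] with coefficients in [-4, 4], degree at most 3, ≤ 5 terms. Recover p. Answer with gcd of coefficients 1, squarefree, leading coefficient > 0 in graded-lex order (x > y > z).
x^2*z - 3*y^3 + z^2

deg p = 3.
Checking where it meets the axes: one y-axis crossing is at y = 0; it crosses the z-axis at the gridline z = 0; the visible x-axis segment lies entirely on the surface.
Together with the visible shape, these determine p as stated.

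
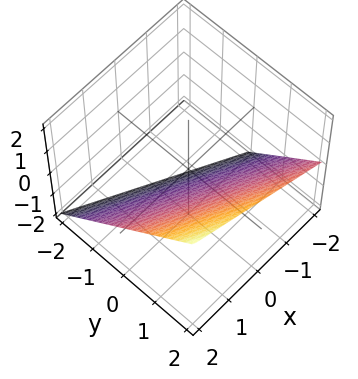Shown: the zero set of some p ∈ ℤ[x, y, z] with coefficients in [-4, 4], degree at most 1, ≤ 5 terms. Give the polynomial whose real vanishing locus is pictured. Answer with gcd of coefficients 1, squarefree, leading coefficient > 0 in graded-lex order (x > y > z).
x + 2*y - 2*z - 2

Degree: every cross-section is a straight line — this is a plane, so deg p = 1.
Checking where it meets the axes: it crosses the x-axis at the gridline x = 2; one z-axis crossing is at z = -1; it meets the y-axis at y = 1 (among the integer gridlines).
Solving for integer coefficients yields p as stated.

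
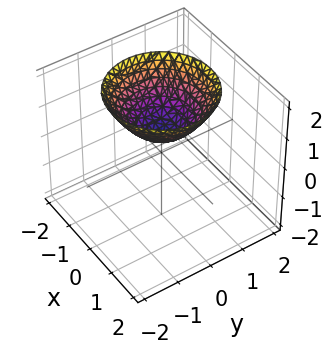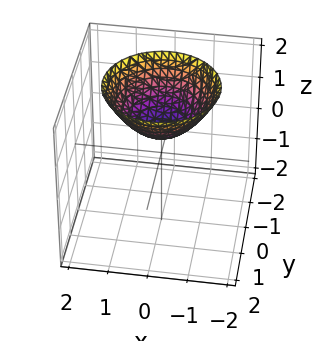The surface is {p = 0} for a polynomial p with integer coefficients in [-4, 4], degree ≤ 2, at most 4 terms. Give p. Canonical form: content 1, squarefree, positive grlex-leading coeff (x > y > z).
(a) The degree is 2 — a generic line meets the surface in up to 2 points.
(b) Symmetries: every cross-section ⟂ z is a circle, so x, y appear only via x² + y².
(c) Against the integer gridlines: the surface avoids every integer x-axis point in the box; the surface avoids every integer y-axis point in the box.
(d) Putting this together gives p.

2*x^2 + 2*y^2 - 3*z + 2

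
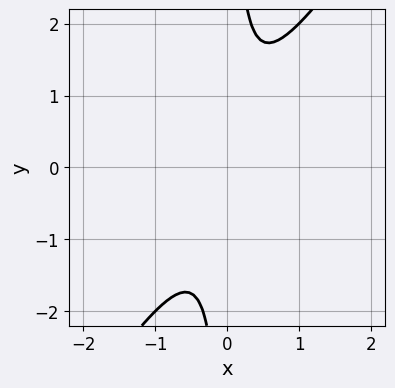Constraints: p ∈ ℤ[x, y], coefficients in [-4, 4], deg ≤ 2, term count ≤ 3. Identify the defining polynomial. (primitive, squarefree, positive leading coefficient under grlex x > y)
3*x^2 - 2*x*y + 1

(a) deg p = 2.
(b) Observable constraints: it misses every integer gridline on the x-axis; no y-intercept at any integer in the box.
(c) Together with the visible shape, these determine p as stated.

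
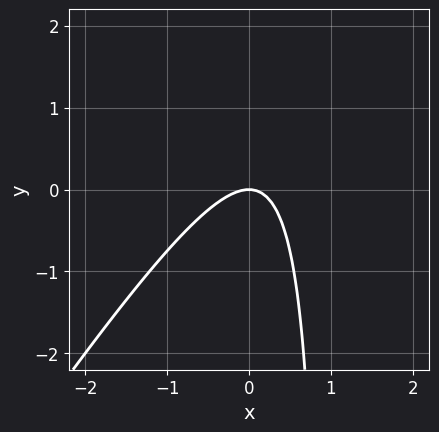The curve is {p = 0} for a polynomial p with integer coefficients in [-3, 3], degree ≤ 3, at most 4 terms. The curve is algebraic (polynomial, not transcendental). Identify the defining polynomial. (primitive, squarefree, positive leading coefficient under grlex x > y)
3*x^2 - 2*x*y + 2*y

1. The degree is 2 — a generic line meets the curve in up to 2 points.
2. From the axis intercepts and sections: one x-axis crossing is at x = 0; it meets the y-axis at y = 0 (among the integer gridlines).
3. The integer polynomial consistent with all of this is the stated p.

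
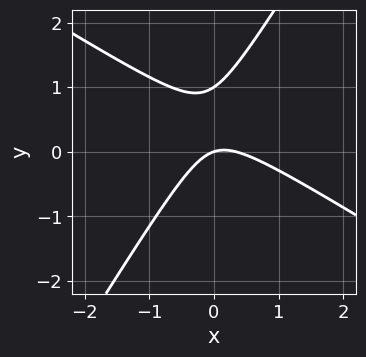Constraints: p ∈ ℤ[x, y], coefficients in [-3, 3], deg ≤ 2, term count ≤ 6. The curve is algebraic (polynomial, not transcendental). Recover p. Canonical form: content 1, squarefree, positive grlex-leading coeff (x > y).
3*x^2 + 3*x*y - 3*y^2 - x + 3*y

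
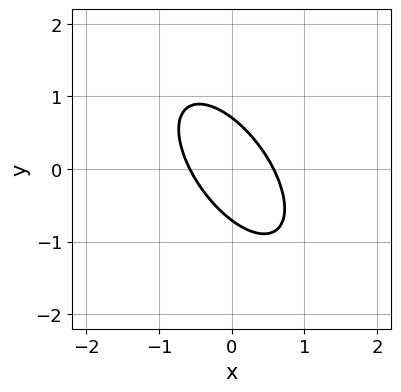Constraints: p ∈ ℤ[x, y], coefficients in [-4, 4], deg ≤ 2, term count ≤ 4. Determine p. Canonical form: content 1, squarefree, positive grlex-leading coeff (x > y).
3*x^2 + 3*x*y + 2*y^2 - 1

1. The degree is 2 — a generic line meets the curve in up to 2 points.
2. Matching integer coefficients to the picture gives p.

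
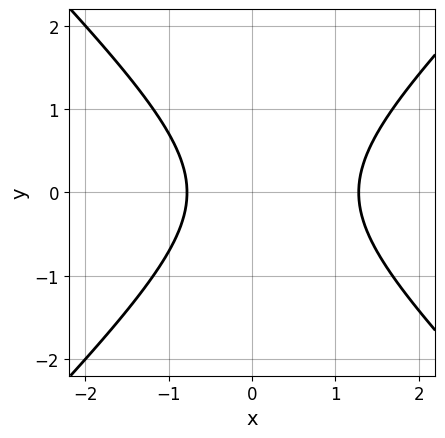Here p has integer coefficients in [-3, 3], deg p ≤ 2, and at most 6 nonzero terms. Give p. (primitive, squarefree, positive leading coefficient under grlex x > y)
2*x^2 - 2*y^2 - x - 2

(a) deg p = 2.
(b) Symmetries: it's symmetric under y → −y, forcing even powers of y.
(c) From the visible intercepts: the curve avoids every integer y-axis point in the box.
(d) Solving for integer coefficients yields p as stated.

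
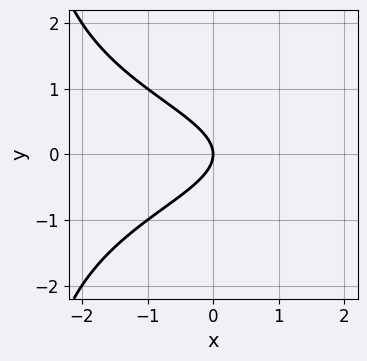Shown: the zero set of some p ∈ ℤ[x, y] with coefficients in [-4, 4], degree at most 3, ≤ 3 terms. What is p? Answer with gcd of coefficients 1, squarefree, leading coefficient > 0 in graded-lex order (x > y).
x*y^2 + 3*y^2 + 2*x

(a) The degree is 3 — no degree-2 curve has this shape.
(b) Symmetries: mirror symmetry y ↦ −y ⇒ only even powers of y.
(c) From the axis intercepts and sections: it meets the y-axis at y = 0 (among the integer gridlines); it meets the x-axis at x = 0 (among the integer gridlines).
(d) Solving for integer coefficients yields p as stated.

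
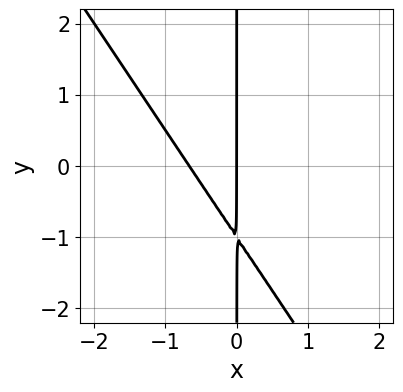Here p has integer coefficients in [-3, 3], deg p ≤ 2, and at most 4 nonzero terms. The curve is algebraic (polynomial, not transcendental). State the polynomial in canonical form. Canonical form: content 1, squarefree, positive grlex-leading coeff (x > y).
1. Degree: a generic line meets the curve in up to 2 points, so deg p = 2.
2. From the visible intercepts: it meets the x-axis at x = 0 (among the integer gridlines); the visible y-axis segment lies entirely on the curve.
3. Assembling these constraints gives the stated polynomial.

3*x^2 + 2*x*y + 2*x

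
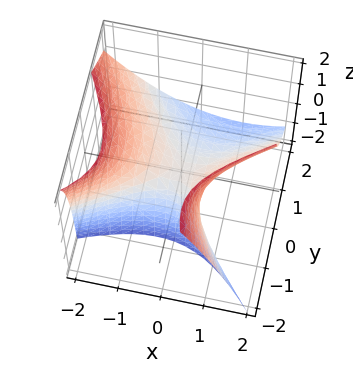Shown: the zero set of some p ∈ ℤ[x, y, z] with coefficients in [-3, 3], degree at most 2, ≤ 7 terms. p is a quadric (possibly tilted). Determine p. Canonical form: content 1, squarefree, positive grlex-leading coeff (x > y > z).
2*x^2 - 2*x*y - 2*y^2 - 3*y*z - 3*z

First, the degree is 2 — a generic line meets the surface in up to 2 points.
Next, checking where it meets the axes: one z-axis crossing is at z = 0; it meets the y-axis at y = 0 (among the integer gridlines); it crosses the x-axis at the gridline x = 0.
Finally, the integer polynomial consistent with all of this is the stated p.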